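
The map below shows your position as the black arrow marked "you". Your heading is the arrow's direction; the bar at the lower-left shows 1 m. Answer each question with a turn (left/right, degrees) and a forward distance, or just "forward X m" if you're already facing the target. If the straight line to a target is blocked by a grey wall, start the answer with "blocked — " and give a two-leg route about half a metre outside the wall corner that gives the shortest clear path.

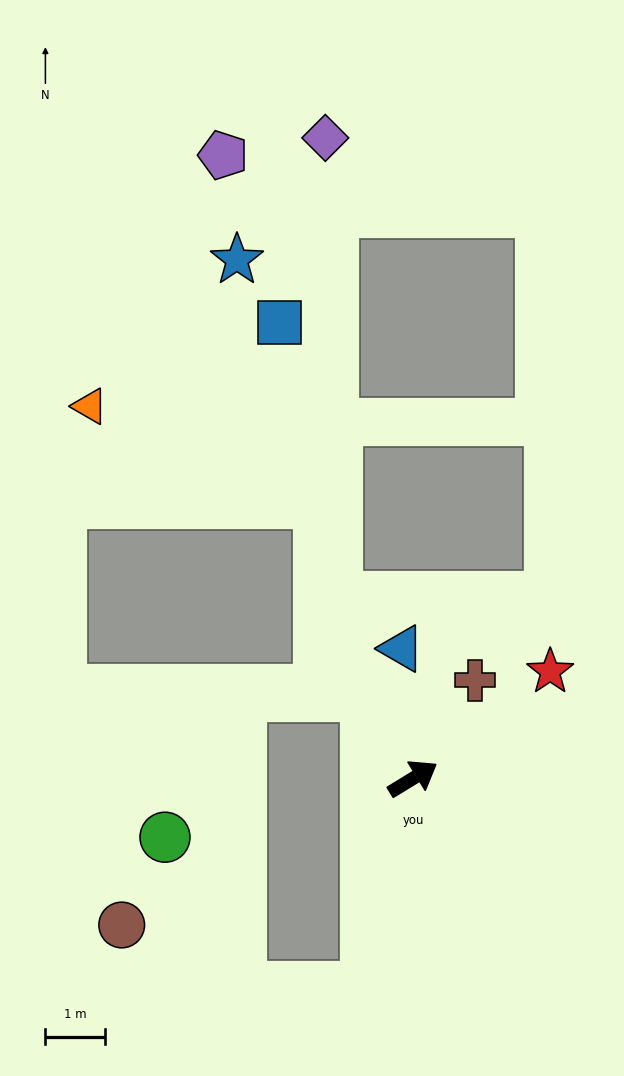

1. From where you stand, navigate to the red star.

turn left 6°, forward 2.9 m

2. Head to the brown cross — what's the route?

turn left 26°, forward 1.9 m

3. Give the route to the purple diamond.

blocked — turn left 81°, forward 3.3 m, then turn right 21°, forward 7.6 m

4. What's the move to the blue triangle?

turn left 64°, forward 2.2 m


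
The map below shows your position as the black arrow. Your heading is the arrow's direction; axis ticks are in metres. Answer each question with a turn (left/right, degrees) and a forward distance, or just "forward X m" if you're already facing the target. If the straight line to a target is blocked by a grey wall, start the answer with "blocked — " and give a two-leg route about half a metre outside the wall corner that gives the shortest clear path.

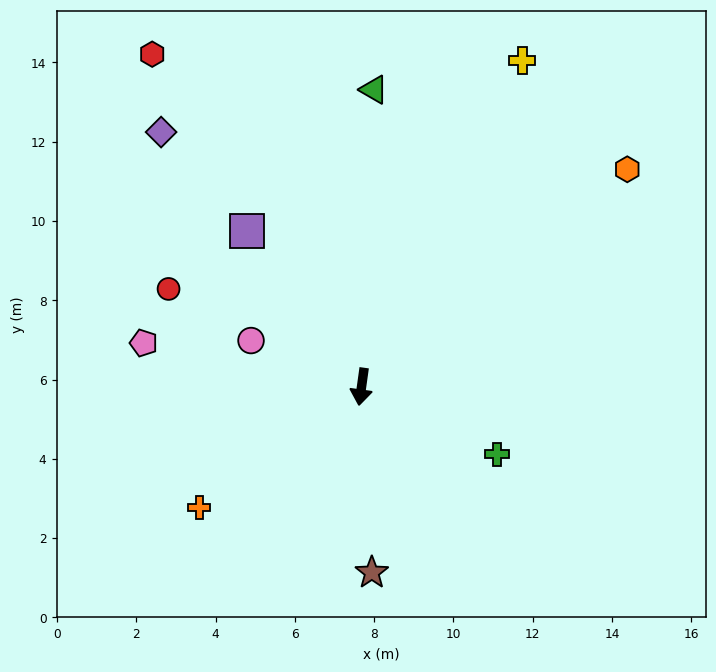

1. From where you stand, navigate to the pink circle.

turn right 105°, forward 3.0 m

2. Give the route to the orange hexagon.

turn left 137°, forward 8.7 m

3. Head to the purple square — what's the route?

turn right 136°, forward 4.9 m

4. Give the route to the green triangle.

turn right 174°, forward 7.5 m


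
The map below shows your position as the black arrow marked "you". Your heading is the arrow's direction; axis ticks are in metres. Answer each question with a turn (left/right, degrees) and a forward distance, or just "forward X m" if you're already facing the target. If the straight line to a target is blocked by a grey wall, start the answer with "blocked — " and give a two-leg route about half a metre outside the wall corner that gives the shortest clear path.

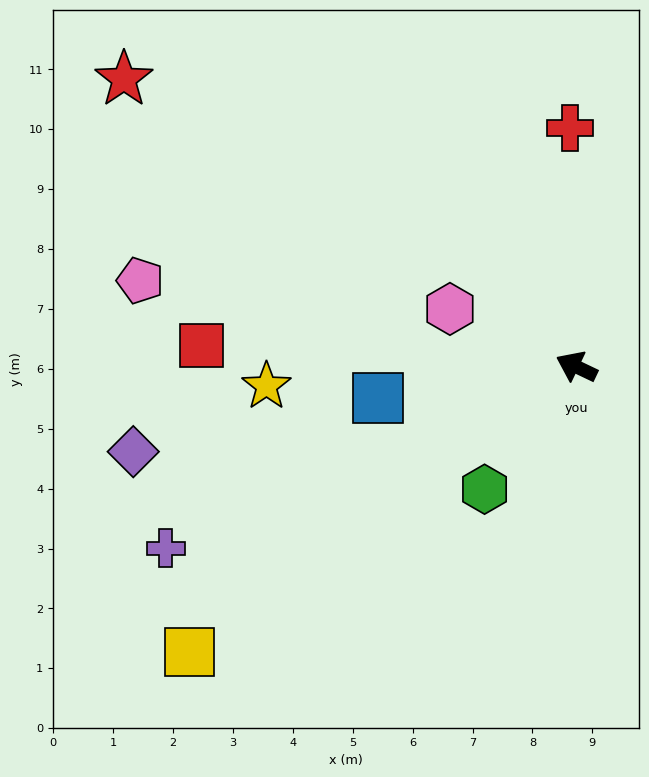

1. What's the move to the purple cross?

turn left 49°, forward 7.5 m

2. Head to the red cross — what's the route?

turn right 63°, forward 4.0 m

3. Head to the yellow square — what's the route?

turn left 62°, forward 8.0 m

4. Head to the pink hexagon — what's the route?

forward 2.3 m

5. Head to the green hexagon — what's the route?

turn left 79°, forward 2.6 m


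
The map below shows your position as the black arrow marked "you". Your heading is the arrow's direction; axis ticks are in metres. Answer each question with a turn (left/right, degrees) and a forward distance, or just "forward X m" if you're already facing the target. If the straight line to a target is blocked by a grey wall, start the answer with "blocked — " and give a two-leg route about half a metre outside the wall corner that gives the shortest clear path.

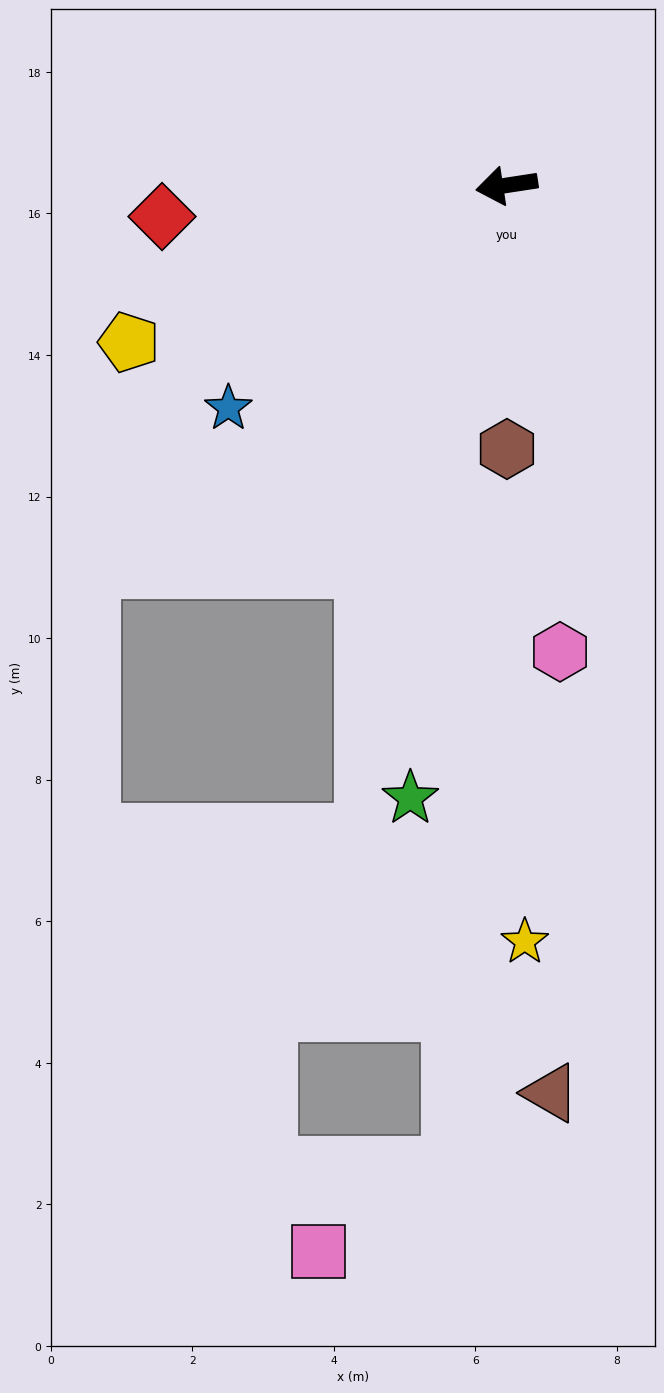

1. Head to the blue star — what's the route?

turn left 30°, forward 5.0 m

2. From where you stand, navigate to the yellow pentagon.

turn left 14°, forward 5.8 m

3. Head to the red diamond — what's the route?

turn right 3°, forward 4.9 m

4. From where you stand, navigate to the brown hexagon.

turn left 81°, forward 3.7 m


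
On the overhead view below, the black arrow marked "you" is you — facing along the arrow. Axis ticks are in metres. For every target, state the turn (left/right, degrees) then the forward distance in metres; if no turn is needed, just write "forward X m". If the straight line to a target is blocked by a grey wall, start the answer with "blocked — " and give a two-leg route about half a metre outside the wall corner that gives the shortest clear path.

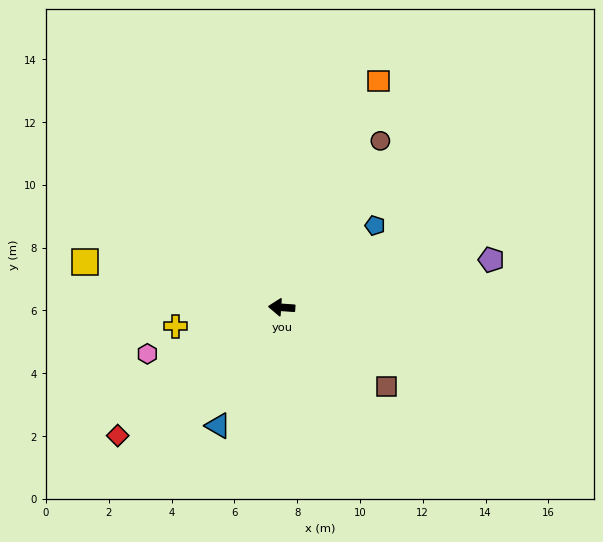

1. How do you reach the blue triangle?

turn left 66°, forward 4.3 m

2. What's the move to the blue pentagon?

turn right 135°, forward 4.0 m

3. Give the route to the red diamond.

turn left 42°, forward 6.6 m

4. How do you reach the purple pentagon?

turn right 163°, forward 6.8 m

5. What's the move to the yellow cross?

turn left 14°, forward 3.4 m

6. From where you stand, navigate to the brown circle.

turn right 117°, forward 6.2 m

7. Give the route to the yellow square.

turn right 9°, forward 6.4 m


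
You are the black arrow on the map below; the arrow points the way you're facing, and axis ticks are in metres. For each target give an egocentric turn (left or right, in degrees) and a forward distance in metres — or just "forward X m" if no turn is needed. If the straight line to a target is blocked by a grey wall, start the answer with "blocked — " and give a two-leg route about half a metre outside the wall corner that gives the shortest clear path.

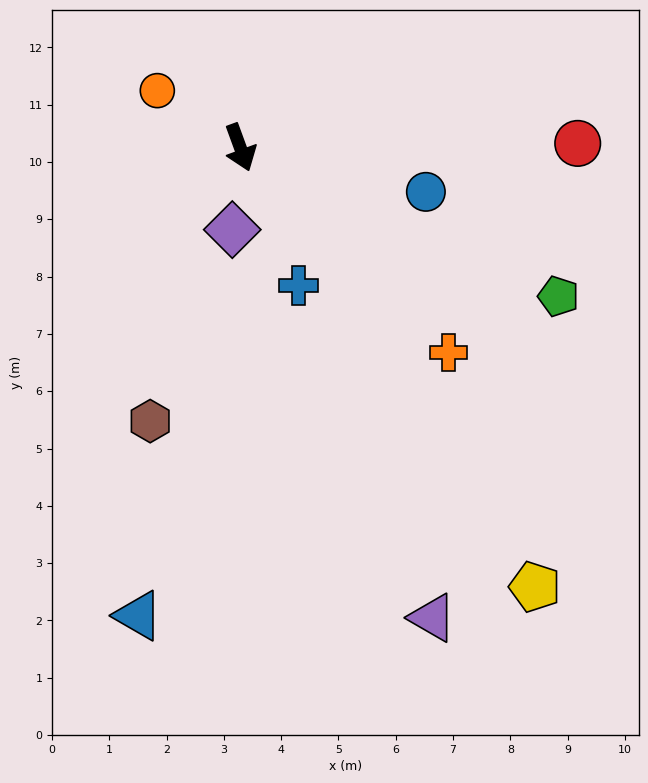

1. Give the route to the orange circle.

turn right 145°, forward 1.8 m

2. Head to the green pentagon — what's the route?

turn left 45°, forward 6.1 m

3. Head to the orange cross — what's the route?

turn left 25°, forward 5.1 m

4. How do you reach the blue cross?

turn left 3°, forward 2.6 m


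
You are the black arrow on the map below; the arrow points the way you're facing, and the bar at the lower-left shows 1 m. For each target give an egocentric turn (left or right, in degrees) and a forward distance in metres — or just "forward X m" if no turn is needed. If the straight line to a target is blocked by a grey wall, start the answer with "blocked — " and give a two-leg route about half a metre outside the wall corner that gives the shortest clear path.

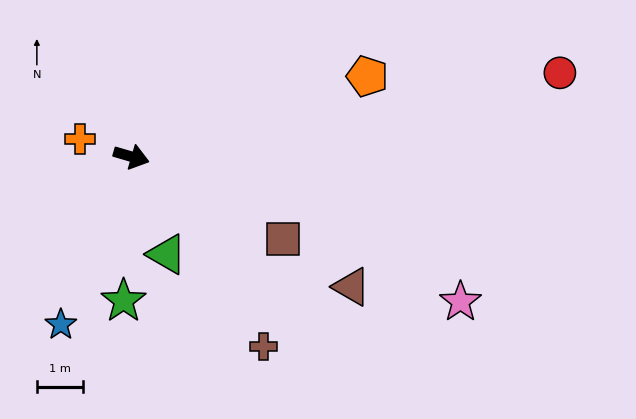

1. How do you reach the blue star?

turn right 97°, forward 3.9 m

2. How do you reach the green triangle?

turn right 54°, forward 2.2 m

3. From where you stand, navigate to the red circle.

turn left 27°, forward 9.5 m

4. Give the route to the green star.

turn right 77°, forward 3.1 m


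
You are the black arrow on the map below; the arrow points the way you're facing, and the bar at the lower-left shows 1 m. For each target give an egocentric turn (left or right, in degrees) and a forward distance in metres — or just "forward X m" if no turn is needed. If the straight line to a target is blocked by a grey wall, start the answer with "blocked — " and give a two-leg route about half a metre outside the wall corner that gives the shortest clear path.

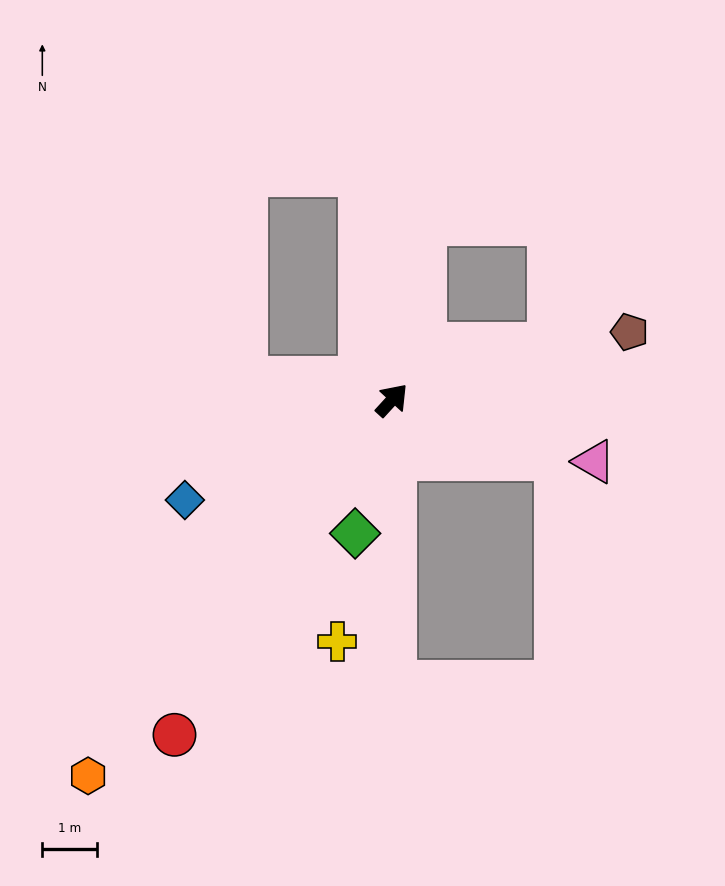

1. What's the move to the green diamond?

turn right 153°, forward 2.5 m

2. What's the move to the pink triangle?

turn right 64°, forward 3.9 m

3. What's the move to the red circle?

turn right 171°, forward 7.3 m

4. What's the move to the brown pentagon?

turn right 32°, forward 4.5 m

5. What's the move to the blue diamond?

turn left 158°, forward 4.2 m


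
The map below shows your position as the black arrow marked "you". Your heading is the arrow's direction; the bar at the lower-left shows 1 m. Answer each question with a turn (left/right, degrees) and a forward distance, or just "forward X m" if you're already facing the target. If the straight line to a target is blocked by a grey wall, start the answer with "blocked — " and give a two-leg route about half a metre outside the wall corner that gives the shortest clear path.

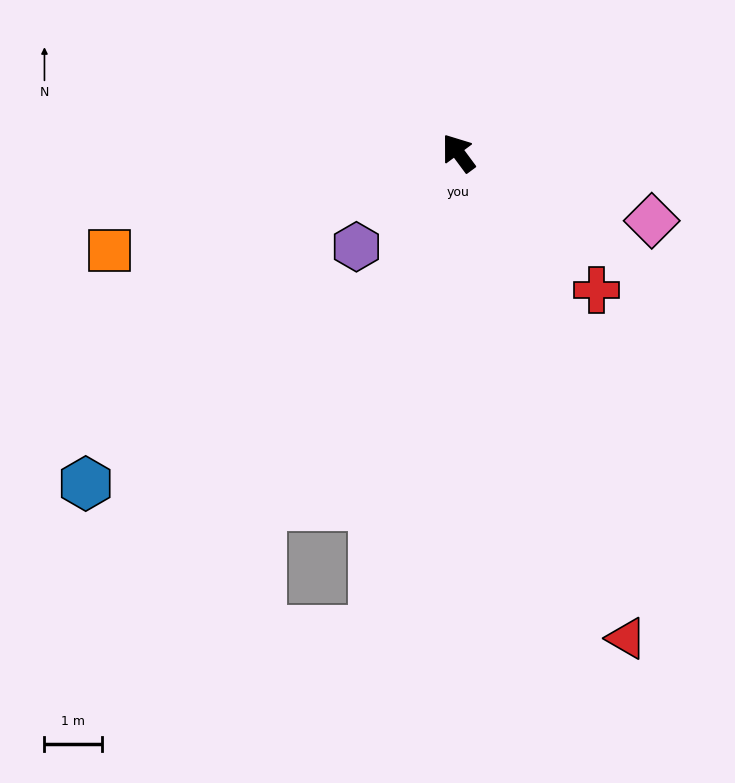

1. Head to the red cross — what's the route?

turn right 171°, forward 3.4 m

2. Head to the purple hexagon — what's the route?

turn left 96°, forward 2.4 m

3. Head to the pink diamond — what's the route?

turn right 146°, forward 3.6 m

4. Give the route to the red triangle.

turn left 163°, forward 9.0 m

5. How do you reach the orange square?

turn left 69°, forward 6.3 m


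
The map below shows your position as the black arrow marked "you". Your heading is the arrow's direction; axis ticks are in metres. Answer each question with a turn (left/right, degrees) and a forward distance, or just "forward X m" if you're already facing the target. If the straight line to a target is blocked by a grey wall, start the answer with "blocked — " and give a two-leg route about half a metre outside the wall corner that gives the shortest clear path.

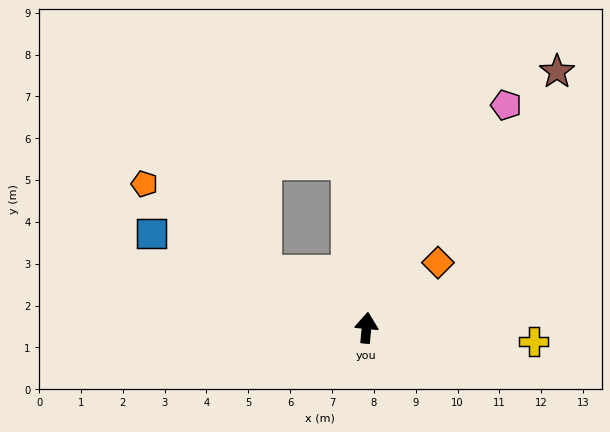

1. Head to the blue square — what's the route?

turn left 72°, forward 5.6 m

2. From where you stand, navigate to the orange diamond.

turn right 42°, forward 2.3 m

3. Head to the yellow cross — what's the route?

turn right 89°, forward 4.0 m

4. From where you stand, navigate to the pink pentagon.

turn right 27°, forward 6.3 m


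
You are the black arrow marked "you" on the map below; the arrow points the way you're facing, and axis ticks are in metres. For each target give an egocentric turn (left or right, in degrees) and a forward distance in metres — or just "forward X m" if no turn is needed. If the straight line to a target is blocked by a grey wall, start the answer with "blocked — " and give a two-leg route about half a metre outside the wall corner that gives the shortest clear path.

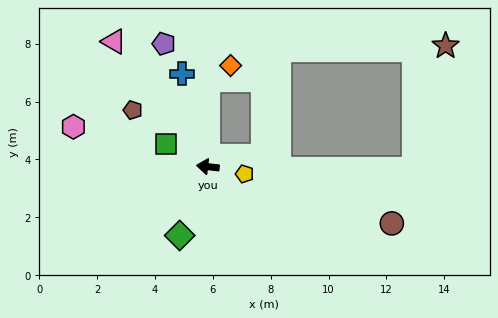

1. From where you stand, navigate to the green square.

turn right 22°, forward 1.6 m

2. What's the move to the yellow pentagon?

turn left 175°, forward 1.3 m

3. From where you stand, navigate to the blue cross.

turn right 68°, forward 3.3 m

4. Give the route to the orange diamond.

blocked — turn right 83°, forward 3.0 m, then turn right 58°, forward 0.9 m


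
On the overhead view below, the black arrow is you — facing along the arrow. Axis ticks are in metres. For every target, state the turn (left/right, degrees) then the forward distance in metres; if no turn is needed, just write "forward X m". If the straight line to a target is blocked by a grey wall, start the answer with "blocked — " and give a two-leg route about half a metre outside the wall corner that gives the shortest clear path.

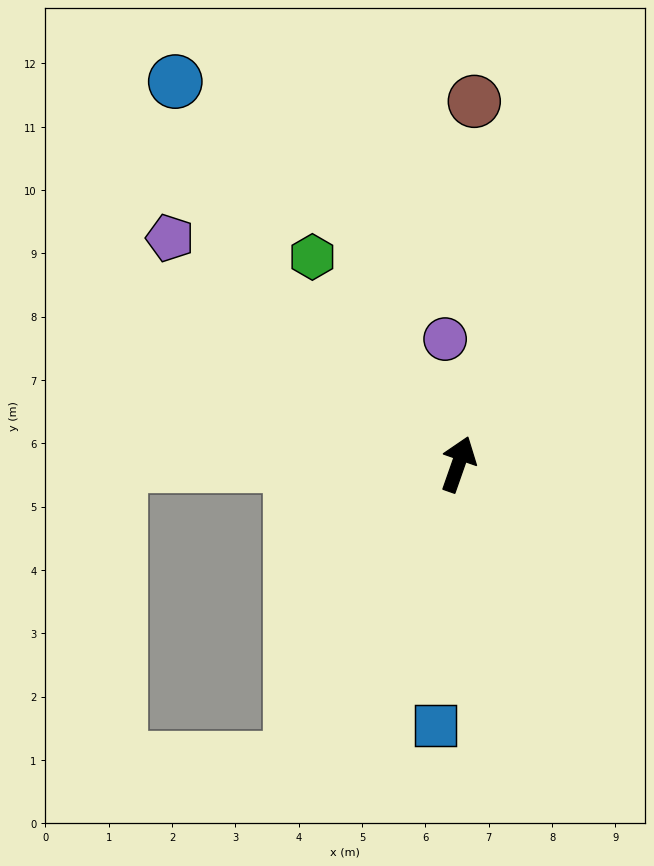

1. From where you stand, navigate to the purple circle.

turn left 25°, forward 2.0 m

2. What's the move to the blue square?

turn right 166°, forward 4.1 m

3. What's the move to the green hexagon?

turn left 54°, forward 4.0 m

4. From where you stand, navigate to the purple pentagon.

turn left 71°, forward 5.8 m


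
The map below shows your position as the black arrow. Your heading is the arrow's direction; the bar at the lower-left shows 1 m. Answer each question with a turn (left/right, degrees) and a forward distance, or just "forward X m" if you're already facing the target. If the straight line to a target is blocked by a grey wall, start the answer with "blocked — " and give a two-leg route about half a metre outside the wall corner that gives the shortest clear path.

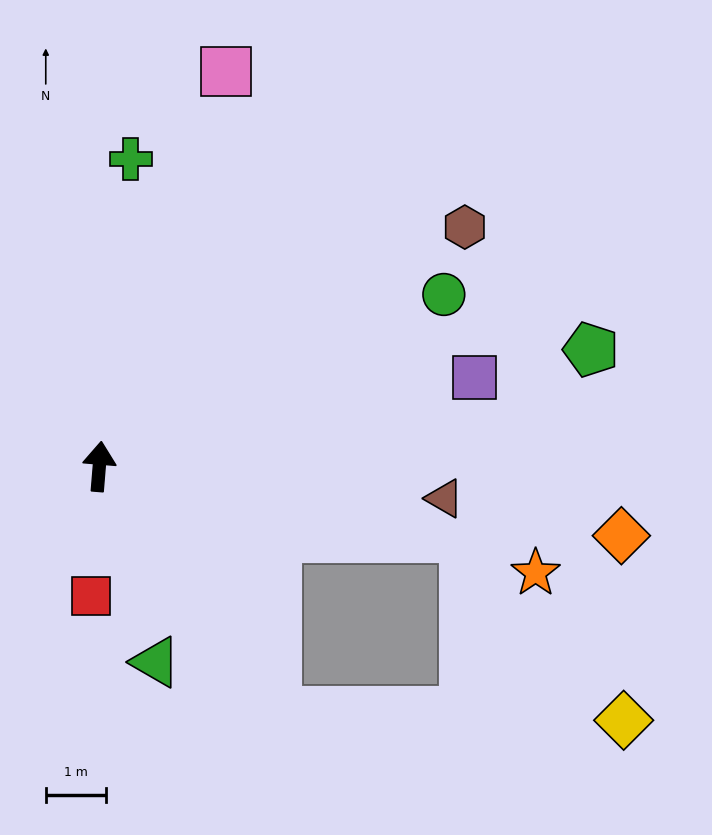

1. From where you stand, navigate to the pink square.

turn right 13°, forward 6.9 m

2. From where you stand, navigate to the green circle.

turn right 59°, forward 6.4 m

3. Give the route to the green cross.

forward 5.2 m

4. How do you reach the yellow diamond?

blocked — turn right 140°, forward 5.1 m, then turn left 53°, forward 5.8 m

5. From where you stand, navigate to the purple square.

turn right 72°, forward 6.4 m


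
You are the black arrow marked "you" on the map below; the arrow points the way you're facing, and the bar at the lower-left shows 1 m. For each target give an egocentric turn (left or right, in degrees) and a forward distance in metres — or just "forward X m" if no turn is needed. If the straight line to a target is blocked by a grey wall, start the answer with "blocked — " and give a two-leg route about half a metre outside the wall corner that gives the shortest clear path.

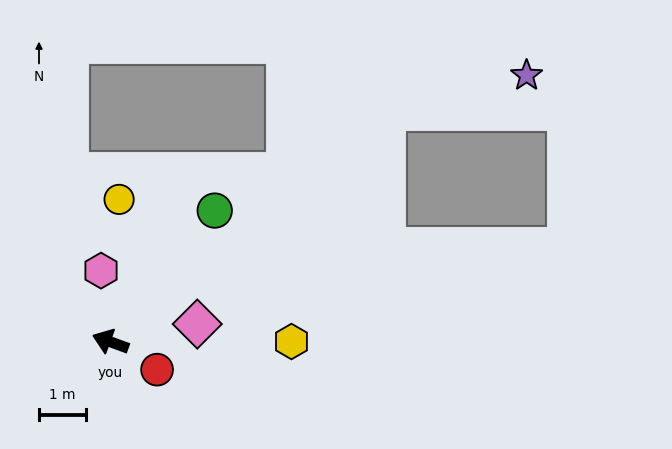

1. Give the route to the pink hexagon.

turn right 62°, forward 1.5 m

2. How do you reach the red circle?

turn left 169°, forward 1.2 m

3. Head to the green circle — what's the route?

turn right 108°, forward 3.6 m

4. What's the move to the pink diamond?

turn right 148°, forward 1.9 m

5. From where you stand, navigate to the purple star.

blocked — turn right 120°, forward 7.7 m, then turn right 26°, forward 3.1 m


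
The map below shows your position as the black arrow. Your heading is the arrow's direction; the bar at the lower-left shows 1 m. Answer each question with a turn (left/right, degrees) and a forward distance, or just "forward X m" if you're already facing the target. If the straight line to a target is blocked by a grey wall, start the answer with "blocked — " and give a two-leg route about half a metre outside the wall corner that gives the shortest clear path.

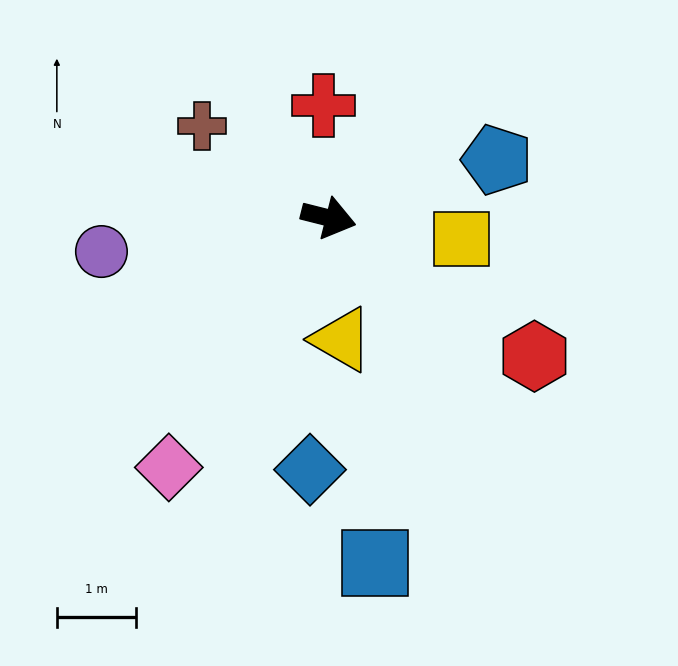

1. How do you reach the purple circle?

turn right 157°, forward 2.9 m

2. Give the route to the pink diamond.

turn right 108°, forward 3.8 m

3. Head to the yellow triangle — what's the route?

turn right 70°, forward 1.6 m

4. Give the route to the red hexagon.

turn right 20°, forward 3.1 m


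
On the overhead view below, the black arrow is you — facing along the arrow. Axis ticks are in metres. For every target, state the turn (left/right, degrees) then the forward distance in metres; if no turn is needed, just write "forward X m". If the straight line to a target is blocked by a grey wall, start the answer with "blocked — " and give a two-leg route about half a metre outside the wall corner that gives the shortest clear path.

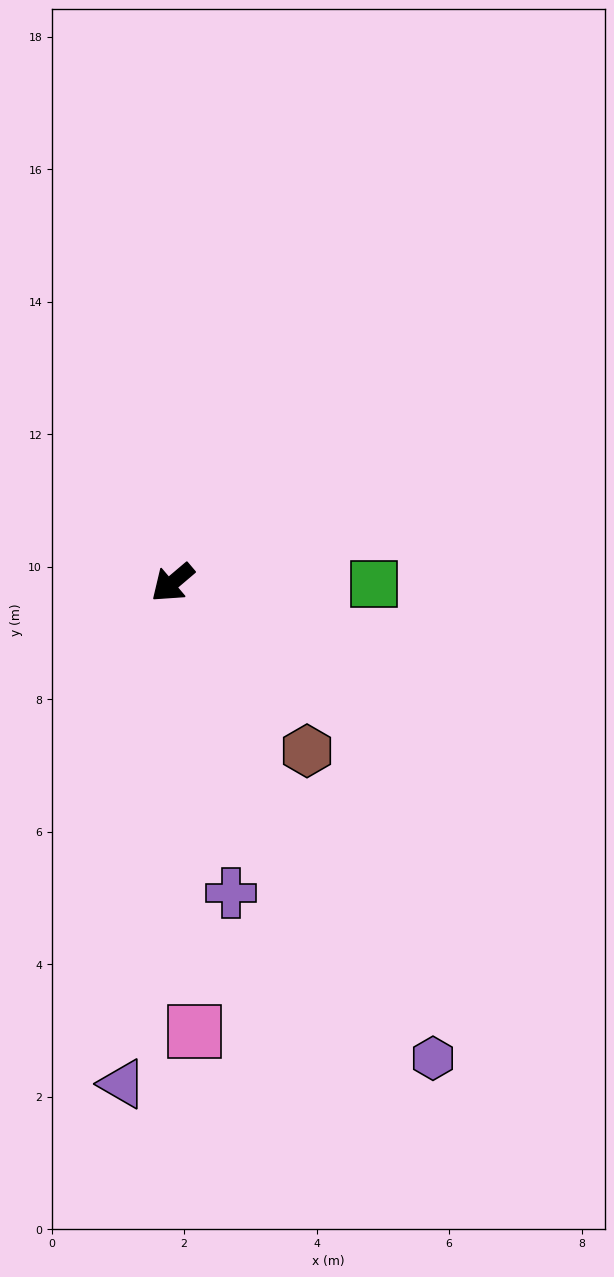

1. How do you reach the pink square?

turn left 52°, forward 6.8 m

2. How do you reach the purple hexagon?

turn left 78°, forward 8.2 m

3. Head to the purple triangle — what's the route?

turn left 44°, forward 7.6 m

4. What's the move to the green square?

turn left 139°, forward 3.0 m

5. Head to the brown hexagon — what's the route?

turn left 88°, forward 3.2 m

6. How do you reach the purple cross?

turn left 60°, forward 4.8 m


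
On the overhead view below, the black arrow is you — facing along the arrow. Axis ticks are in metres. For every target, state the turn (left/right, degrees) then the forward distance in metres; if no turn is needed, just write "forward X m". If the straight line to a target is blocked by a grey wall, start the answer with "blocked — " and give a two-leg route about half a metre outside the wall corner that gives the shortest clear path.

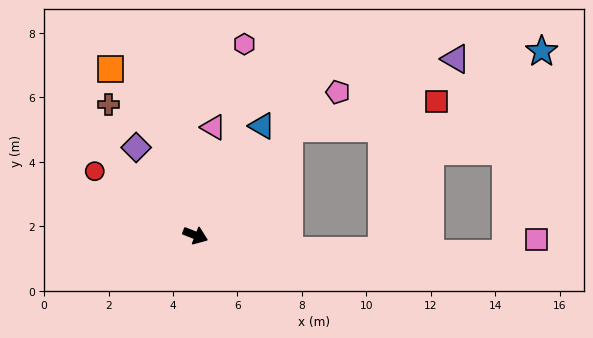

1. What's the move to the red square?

blocked — turn left 70°, forward 4.4 m, then turn right 39°, forward 4.6 m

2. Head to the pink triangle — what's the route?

turn left 102°, forward 3.4 m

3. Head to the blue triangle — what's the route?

turn left 80°, forward 4.0 m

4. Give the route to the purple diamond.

turn left 145°, forward 3.3 m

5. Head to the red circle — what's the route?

turn left 169°, forward 3.7 m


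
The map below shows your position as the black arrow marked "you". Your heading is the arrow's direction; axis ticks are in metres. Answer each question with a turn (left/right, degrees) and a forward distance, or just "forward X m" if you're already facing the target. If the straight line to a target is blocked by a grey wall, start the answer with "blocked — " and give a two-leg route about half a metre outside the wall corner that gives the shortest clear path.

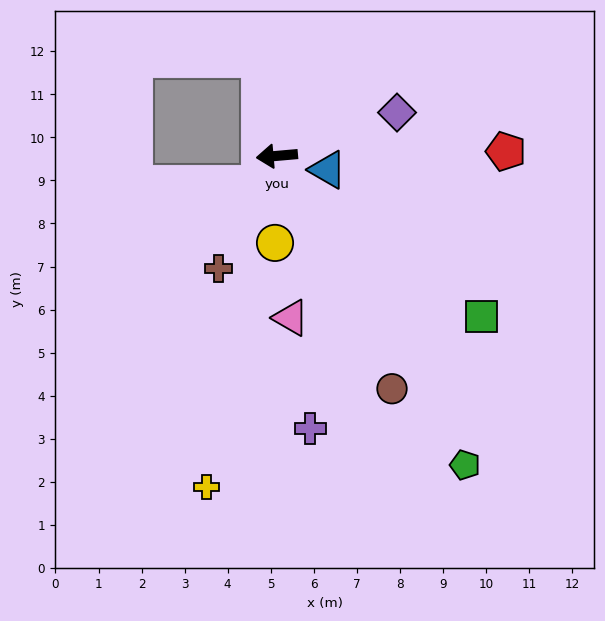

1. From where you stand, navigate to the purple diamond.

turn right 165°, forward 3.0 m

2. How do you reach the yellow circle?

turn left 84°, forward 2.0 m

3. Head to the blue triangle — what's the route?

turn left 160°, forward 1.2 m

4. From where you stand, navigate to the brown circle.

turn left 111°, forward 6.0 m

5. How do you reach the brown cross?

turn left 58°, forward 2.9 m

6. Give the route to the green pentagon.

turn left 116°, forward 8.4 m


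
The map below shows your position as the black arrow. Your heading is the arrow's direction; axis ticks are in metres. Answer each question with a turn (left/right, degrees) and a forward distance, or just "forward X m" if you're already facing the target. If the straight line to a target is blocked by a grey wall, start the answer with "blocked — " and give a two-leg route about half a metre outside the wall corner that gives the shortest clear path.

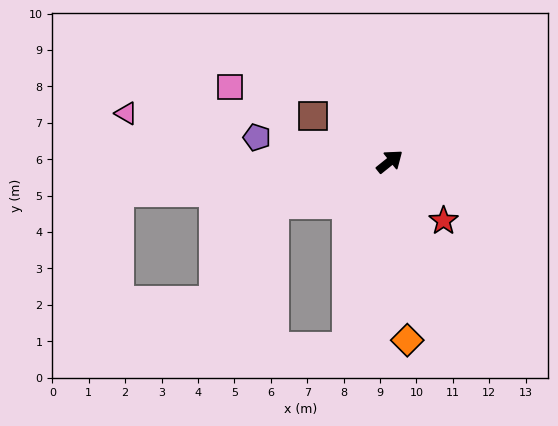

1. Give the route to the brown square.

turn left 110°, forward 2.5 m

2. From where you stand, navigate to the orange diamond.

turn right 123°, forward 4.9 m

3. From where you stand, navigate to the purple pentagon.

turn left 131°, forward 3.7 m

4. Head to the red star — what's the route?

turn right 87°, forward 2.2 m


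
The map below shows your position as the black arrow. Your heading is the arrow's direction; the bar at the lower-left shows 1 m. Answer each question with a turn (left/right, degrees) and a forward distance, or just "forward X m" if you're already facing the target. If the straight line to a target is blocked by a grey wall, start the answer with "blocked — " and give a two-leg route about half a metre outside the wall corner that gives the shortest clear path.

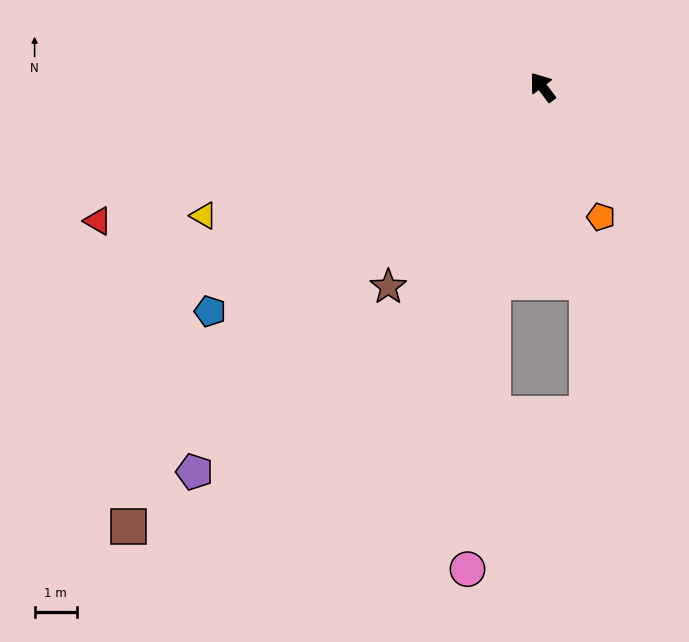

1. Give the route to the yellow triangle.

turn left 74°, forward 8.6 m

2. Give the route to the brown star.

turn left 105°, forward 6.0 m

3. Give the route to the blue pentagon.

turn left 87°, forward 9.5 m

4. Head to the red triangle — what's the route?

turn left 70°, forward 11.0 m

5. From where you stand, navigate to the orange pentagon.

turn left 167°, forward 3.4 m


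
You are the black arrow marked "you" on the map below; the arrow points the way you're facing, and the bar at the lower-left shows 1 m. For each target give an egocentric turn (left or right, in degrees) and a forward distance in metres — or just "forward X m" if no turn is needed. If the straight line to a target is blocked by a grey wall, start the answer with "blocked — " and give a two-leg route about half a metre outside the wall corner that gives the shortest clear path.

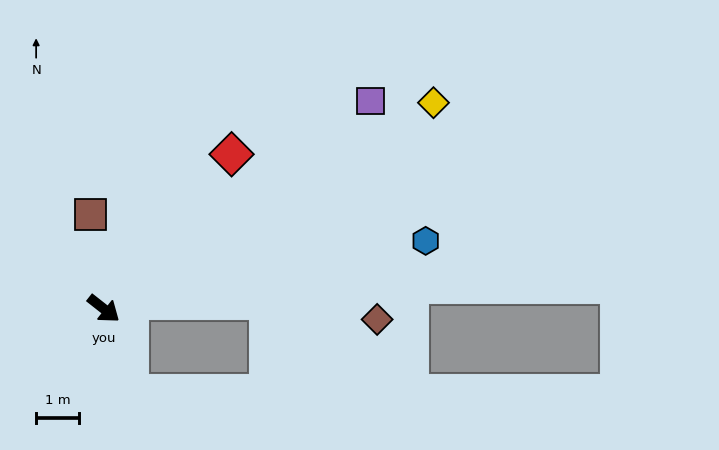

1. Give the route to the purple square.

turn left 76°, forward 7.9 m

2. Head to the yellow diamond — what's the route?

turn left 70°, forward 9.1 m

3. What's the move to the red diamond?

turn left 89°, forward 4.7 m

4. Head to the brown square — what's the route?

turn left 136°, forward 2.2 m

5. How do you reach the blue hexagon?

turn left 50°, forward 7.7 m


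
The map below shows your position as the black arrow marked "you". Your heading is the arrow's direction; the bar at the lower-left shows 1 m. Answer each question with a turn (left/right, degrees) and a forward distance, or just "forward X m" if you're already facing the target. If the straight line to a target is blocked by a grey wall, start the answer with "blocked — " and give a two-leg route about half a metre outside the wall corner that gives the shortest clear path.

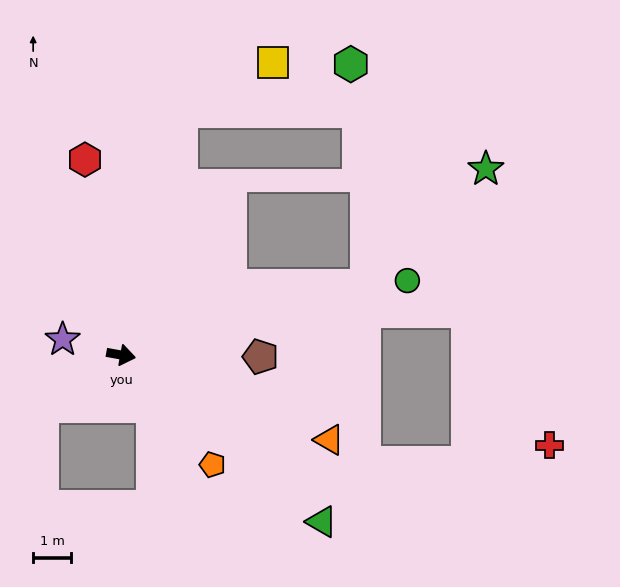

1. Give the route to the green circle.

turn left 25°, forward 7.8 m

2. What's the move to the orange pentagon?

turn right 40°, forward 3.7 m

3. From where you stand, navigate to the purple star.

turn left 175°, forward 1.6 m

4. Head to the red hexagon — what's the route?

turn left 111°, forward 5.2 m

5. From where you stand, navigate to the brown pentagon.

turn left 10°, forward 3.7 m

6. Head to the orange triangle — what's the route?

turn right 12°, forward 5.9 m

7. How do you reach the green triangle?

turn right 29°, forward 6.8 m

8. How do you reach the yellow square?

blocked — turn left 86°, forward 6.6 m, then turn right 47°, forward 2.7 m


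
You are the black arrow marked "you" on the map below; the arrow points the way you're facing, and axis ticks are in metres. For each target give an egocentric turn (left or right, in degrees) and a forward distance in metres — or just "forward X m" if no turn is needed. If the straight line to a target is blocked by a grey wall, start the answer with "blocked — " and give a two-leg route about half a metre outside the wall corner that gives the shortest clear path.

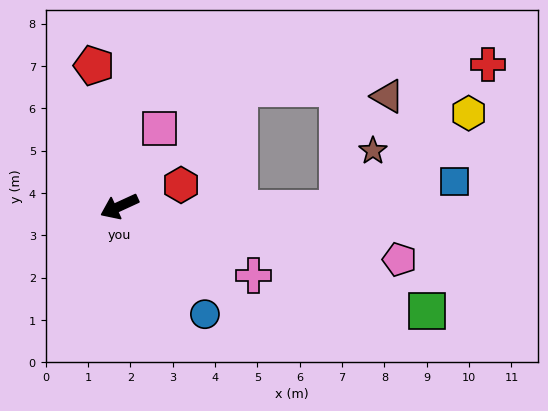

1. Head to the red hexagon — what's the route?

turn left 175°, forward 1.5 m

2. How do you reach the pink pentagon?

turn left 145°, forward 6.7 m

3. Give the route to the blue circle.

turn left 104°, forward 3.2 m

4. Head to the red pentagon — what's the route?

turn right 104°, forward 3.4 m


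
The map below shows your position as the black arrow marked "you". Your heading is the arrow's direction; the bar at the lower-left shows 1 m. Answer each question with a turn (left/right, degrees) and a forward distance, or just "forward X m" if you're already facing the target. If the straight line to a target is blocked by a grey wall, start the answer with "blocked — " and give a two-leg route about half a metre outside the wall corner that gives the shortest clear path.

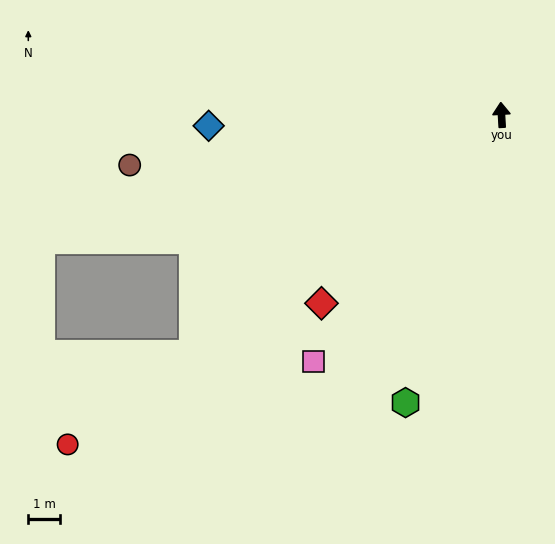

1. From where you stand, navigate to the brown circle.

turn left 94°, forward 11.9 m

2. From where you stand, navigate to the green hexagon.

turn left 158°, forward 9.7 m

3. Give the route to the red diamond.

turn left 133°, forward 8.3 m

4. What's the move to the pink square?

turn left 139°, forward 9.9 m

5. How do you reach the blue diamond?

turn left 89°, forward 9.3 m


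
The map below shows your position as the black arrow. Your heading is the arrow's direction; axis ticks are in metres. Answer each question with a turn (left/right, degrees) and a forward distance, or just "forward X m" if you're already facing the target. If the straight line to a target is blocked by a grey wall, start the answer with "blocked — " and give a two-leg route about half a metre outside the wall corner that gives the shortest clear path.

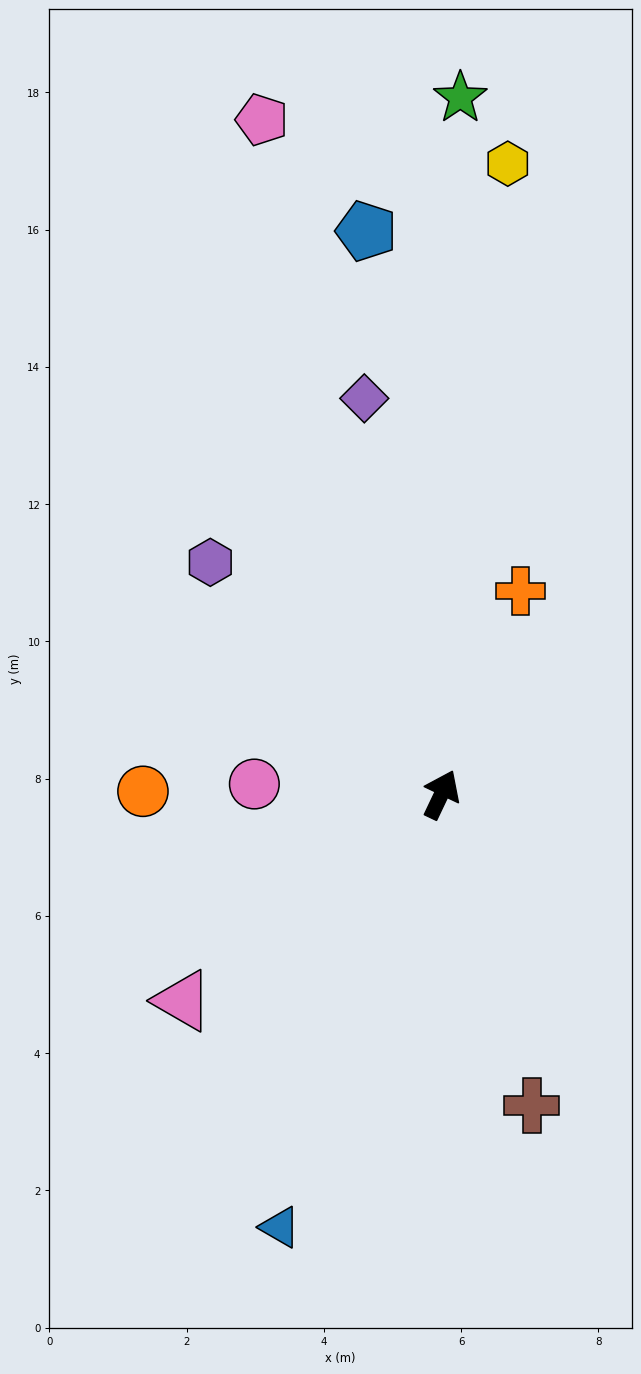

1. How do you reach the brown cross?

turn right 138°, forward 4.7 m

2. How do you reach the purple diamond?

turn left 36°, forward 5.9 m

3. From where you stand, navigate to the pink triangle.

turn left 154°, forward 4.8 m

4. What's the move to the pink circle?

turn left 112°, forward 2.7 m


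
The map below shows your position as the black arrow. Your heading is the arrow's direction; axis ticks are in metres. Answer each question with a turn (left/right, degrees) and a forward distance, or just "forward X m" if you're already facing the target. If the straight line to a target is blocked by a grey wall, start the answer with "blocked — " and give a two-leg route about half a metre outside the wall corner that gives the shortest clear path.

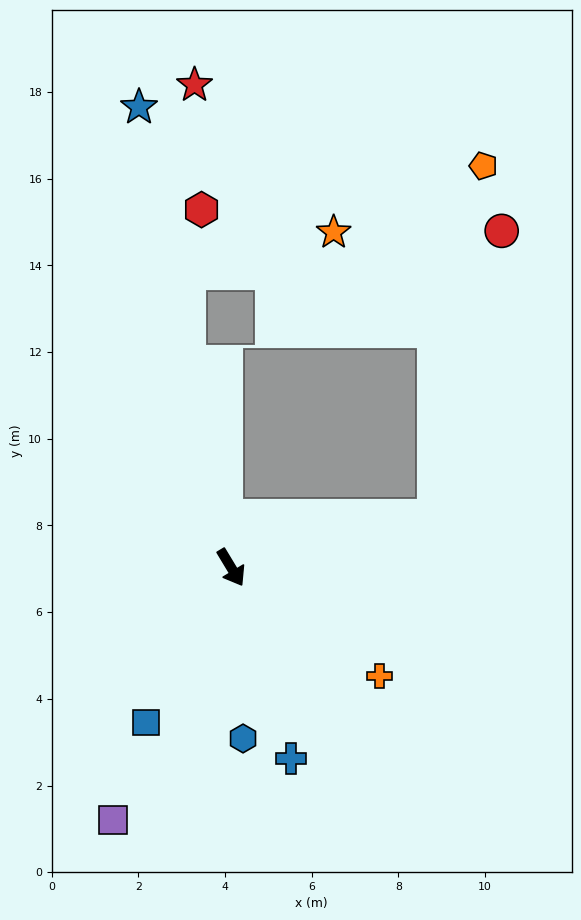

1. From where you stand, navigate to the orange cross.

turn left 23°, forward 4.2 m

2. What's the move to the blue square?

turn right 60°, forward 4.1 m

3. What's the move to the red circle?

blocked — turn left 73°, forward 4.9 m, then turn left 63°, forward 6.8 m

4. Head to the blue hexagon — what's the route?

turn right 27°, forward 4.0 m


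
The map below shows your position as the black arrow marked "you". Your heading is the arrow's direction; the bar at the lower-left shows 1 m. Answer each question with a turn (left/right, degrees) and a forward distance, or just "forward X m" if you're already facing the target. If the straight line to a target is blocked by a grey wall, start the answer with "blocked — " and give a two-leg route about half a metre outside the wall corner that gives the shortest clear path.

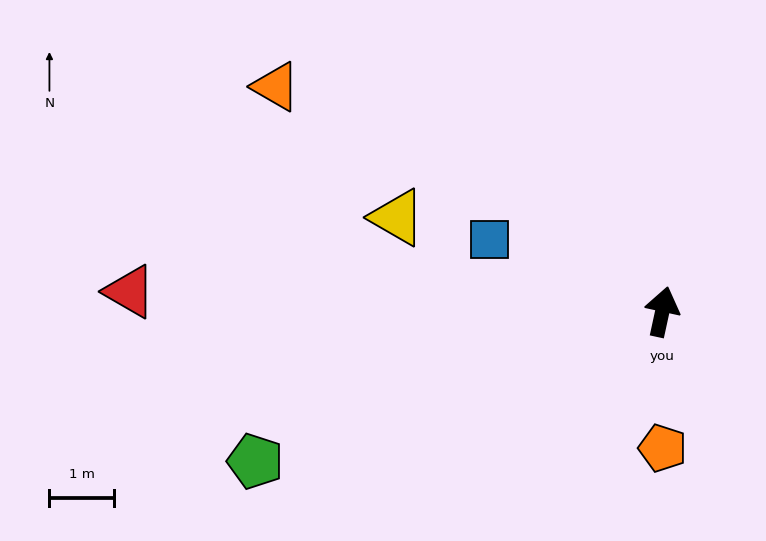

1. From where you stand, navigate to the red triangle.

turn left 100°, forward 8.3 m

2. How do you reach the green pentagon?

turn left 122°, forward 6.7 m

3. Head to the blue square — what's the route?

turn left 80°, forward 2.9 m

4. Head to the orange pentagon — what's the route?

turn right 168°, forward 2.1 m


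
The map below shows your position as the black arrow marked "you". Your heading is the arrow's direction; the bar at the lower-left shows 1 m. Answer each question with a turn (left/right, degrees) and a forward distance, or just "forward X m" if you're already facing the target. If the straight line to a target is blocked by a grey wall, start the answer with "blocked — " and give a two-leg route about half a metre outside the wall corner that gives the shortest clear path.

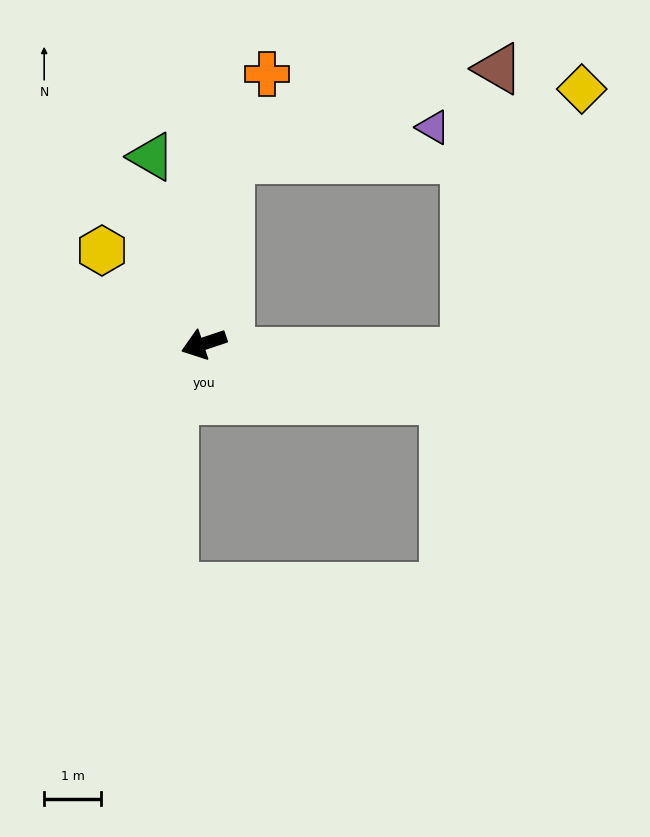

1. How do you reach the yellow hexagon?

turn right 61°, forward 2.4 m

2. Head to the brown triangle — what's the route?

blocked — turn right 117°, forward 3.3 m, then turn right 63°, forward 5.0 m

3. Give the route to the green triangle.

turn right 93°, forward 3.4 m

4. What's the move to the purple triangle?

blocked — turn right 117°, forward 3.3 m, then turn right 73°, forward 3.6 m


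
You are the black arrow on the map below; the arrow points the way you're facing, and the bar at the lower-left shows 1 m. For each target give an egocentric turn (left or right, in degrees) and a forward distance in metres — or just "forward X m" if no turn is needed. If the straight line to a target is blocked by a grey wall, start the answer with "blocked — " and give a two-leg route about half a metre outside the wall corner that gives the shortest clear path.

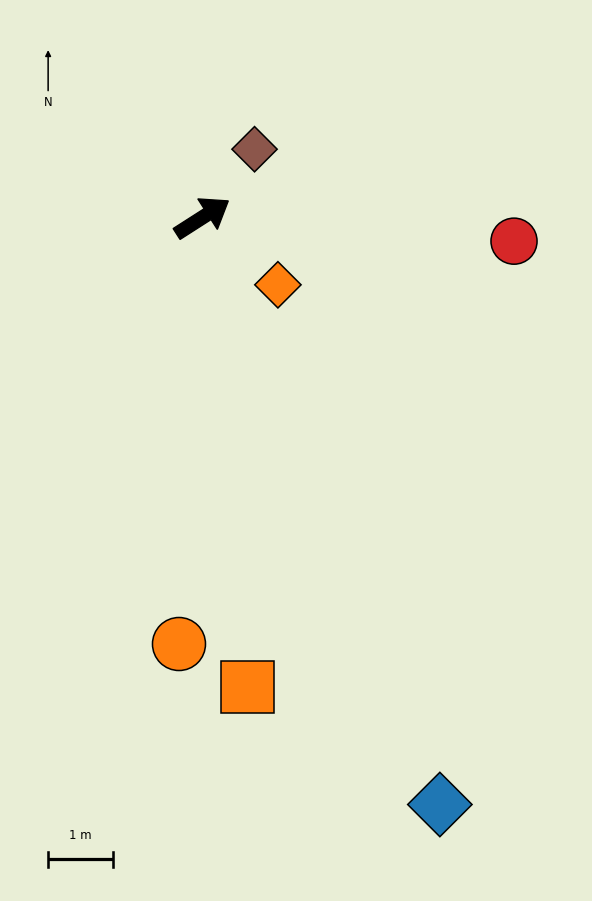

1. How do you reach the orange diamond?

turn right 74°, forward 1.6 m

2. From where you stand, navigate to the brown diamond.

turn left 20°, forward 1.3 m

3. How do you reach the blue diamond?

turn right 101°, forward 9.8 m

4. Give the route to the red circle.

turn right 37°, forward 4.8 m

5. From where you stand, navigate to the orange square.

turn right 117°, forward 7.3 m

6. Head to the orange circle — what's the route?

turn right 126°, forward 6.6 m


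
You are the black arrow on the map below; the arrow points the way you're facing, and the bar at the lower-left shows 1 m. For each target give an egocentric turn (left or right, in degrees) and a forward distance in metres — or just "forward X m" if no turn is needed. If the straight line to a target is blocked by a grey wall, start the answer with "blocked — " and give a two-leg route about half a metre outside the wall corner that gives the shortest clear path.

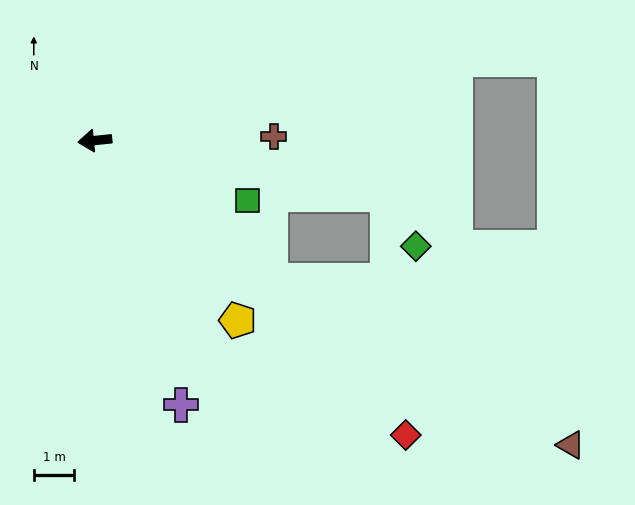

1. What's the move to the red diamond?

turn left 131°, forward 10.6 m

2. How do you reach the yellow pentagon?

turn left 123°, forward 5.7 m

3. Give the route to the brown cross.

turn left 175°, forward 4.4 m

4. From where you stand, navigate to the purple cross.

turn left 102°, forward 6.9 m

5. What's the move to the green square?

turn left 153°, forward 4.1 m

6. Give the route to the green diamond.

blocked — turn left 164°, forward 7.3 m, then turn right 51°, forward 1.4 m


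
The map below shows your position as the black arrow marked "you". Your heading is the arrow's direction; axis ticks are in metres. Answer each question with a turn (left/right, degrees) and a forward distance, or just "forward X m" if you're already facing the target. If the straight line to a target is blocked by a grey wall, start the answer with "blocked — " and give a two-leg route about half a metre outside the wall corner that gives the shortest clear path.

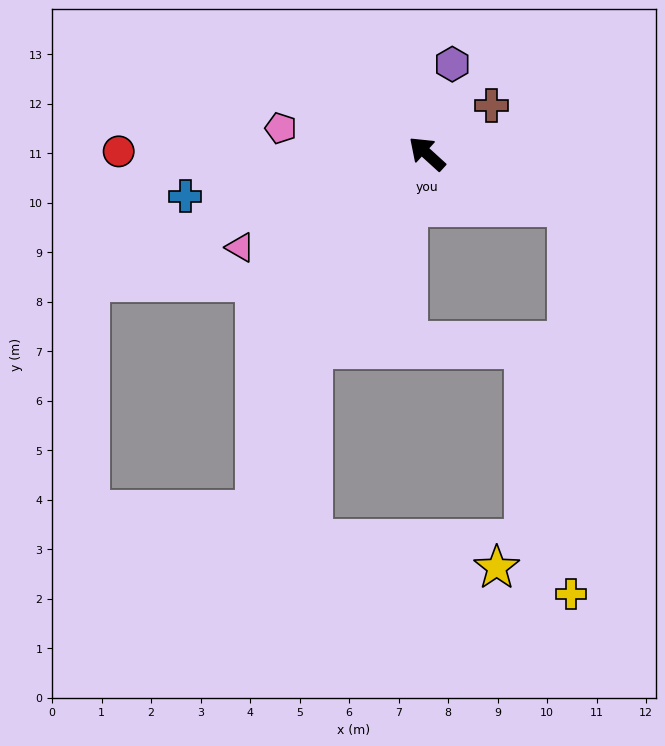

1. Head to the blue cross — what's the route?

turn left 52°, forward 5.0 m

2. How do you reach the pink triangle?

turn left 69°, forward 4.2 m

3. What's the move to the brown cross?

turn right 101°, forward 1.6 m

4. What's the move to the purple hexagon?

turn right 64°, forward 1.9 m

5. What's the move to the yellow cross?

blocked — turn right 158°, forward 3.0 m, then turn right 69°, forward 7.8 m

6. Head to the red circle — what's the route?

turn left 42°, forward 6.2 m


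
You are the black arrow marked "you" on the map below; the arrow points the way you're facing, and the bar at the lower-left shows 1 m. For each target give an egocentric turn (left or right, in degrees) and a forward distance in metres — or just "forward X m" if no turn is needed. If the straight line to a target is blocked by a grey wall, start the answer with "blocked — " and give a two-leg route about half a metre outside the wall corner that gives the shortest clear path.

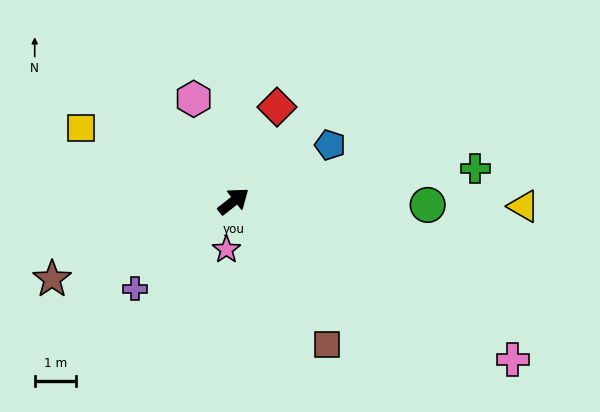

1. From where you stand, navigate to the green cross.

turn right 30°, forward 5.8 m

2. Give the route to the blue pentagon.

turn right 8°, forward 2.7 m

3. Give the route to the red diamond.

turn left 27°, forward 2.5 m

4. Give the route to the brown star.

turn left 165°, forward 4.7 m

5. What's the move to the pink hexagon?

turn left 73°, forward 2.6 m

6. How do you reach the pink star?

turn right 137°, forward 1.2 m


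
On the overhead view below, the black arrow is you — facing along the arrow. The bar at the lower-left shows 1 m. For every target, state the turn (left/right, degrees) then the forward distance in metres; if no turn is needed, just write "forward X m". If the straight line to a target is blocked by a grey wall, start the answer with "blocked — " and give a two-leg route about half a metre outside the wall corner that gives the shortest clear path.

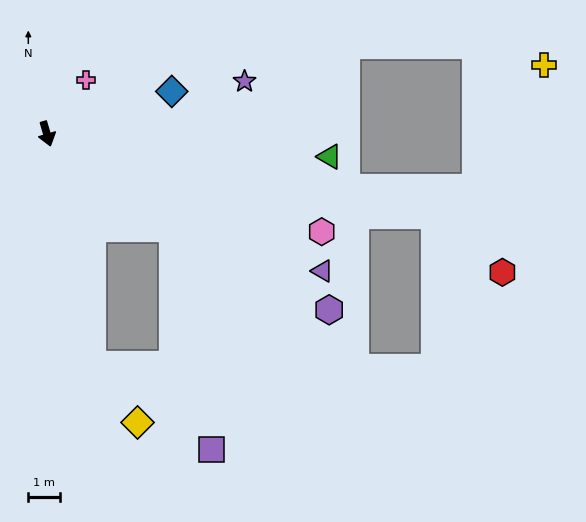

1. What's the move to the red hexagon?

blocked — turn left 62°, forward 12.4 m, then turn right 28°, forward 2.8 m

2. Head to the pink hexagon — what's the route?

turn left 54°, forward 9.2 m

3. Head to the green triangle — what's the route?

turn left 69°, forward 8.9 m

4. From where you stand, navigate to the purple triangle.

turn left 47°, forward 9.7 m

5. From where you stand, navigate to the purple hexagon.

turn left 42°, forward 10.4 m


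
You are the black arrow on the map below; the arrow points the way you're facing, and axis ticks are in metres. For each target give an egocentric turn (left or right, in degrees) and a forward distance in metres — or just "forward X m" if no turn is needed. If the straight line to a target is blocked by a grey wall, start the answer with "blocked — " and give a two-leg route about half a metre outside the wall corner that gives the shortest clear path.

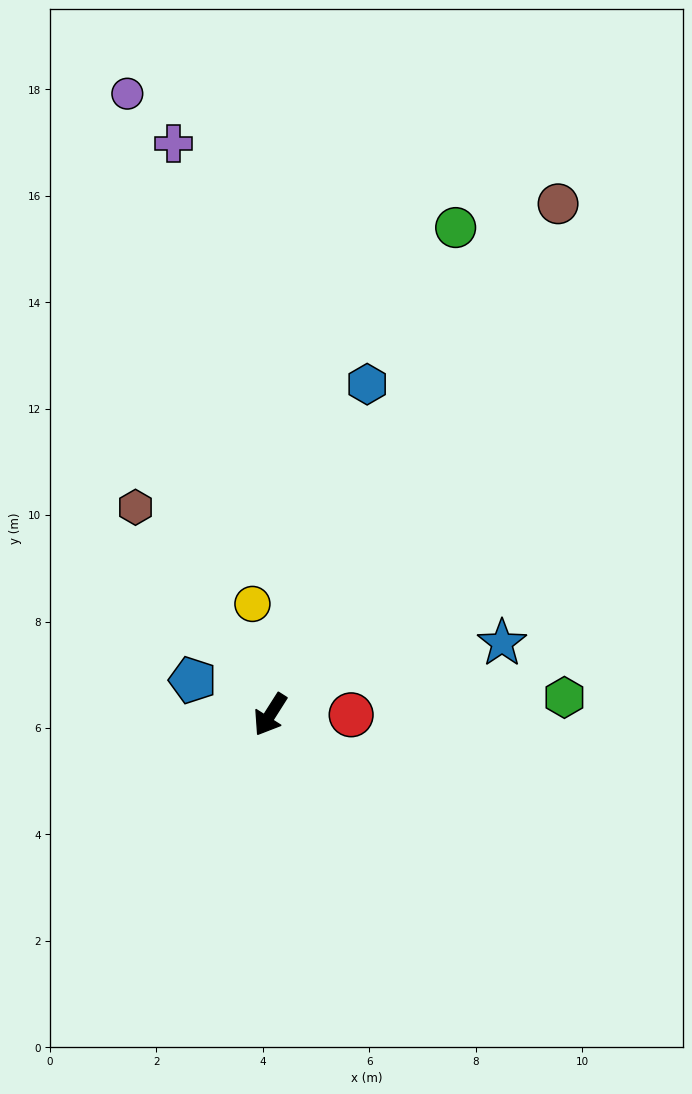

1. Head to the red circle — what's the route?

turn left 122°, forward 1.5 m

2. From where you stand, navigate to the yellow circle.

turn right 138°, forward 2.1 m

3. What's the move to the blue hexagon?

turn right 164°, forward 6.5 m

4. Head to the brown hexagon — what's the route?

turn right 115°, forward 4.6 m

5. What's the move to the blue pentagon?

turn right 82°, forward 1.6 m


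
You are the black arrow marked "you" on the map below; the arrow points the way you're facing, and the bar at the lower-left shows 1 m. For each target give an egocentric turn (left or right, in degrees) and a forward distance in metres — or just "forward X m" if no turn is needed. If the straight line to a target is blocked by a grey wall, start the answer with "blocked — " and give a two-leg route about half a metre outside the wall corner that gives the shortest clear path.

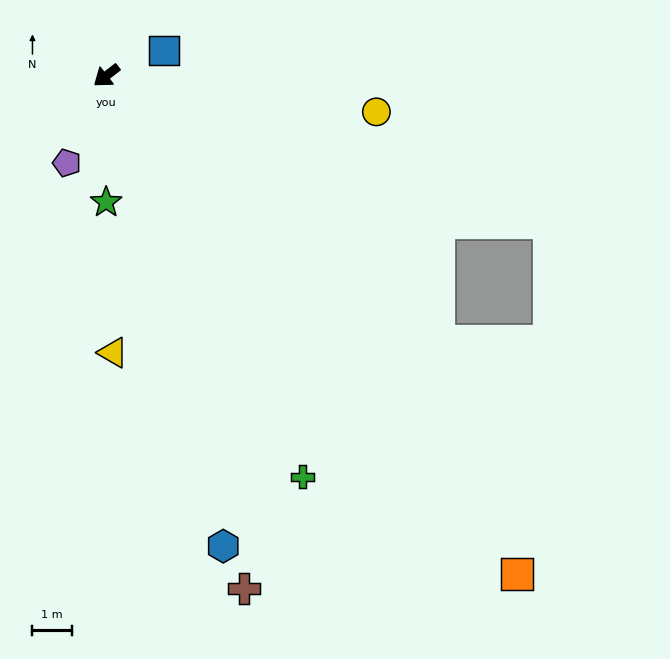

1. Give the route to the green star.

turn left 52°, forward 3.2 m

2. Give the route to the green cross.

turn left 78°, forward 11.4 m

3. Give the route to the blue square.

turn left 166°, forward 1.6 m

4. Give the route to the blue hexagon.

turn left 66°, forward 12.4 m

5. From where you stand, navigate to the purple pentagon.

turn left 28°, forward 2.4 m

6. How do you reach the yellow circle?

turn left 135°, forward 7.0 m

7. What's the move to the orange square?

turn left 92°, forward 16.5 m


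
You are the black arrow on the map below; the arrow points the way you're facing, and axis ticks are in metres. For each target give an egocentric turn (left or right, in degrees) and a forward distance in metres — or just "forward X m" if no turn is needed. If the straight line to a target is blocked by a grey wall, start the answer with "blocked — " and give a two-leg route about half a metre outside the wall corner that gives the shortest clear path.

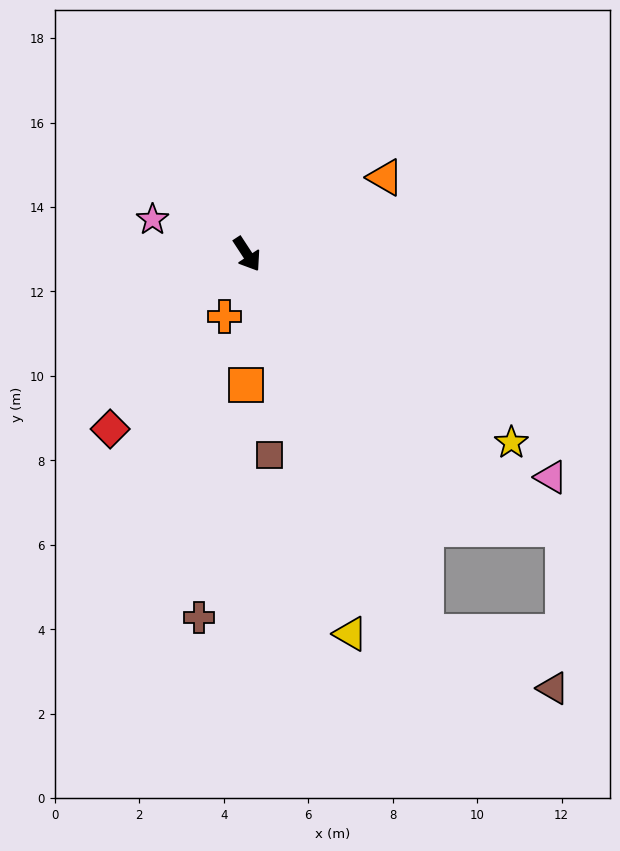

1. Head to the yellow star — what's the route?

turn left 21°, forward 7.7 m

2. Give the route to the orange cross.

turn right 53°, forward 1.6 m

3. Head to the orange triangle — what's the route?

turn left 86°, forward 3.7 m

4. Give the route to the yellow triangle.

turn right 18°, forward 9.3 m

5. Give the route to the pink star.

turn right 143°, forward 2.4 m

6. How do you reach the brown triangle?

blocked — turn right 8°, forward 9.9 m, then turn left 41°, forward 3.3 m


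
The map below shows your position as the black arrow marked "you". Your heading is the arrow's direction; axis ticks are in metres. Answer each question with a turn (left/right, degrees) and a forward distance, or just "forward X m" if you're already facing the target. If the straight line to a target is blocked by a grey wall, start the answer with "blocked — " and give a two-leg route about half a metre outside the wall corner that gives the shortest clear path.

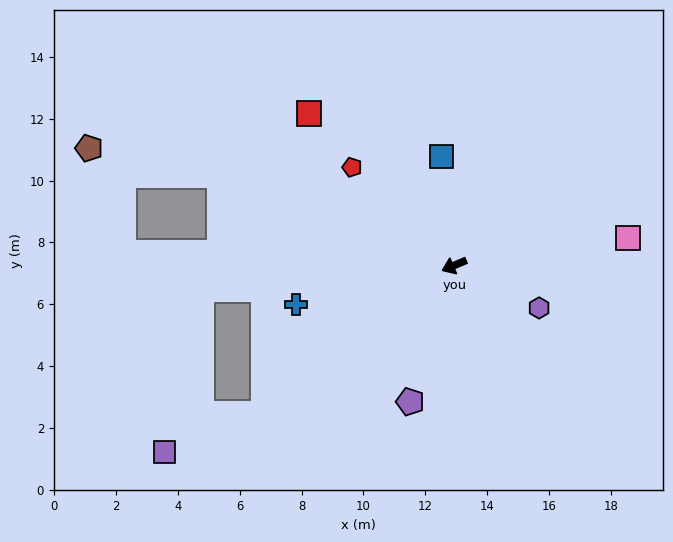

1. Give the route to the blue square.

turn right 106°, forward 3.6 m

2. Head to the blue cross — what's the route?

turn right 9°, forward 5.3 m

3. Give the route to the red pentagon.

turn right 67°, forward 4.6 m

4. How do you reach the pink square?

turn left 166°, forward 5.7 m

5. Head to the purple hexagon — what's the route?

turn left 130°, forward 3.1 m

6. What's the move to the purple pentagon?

turn left 49°, forward 4.6 m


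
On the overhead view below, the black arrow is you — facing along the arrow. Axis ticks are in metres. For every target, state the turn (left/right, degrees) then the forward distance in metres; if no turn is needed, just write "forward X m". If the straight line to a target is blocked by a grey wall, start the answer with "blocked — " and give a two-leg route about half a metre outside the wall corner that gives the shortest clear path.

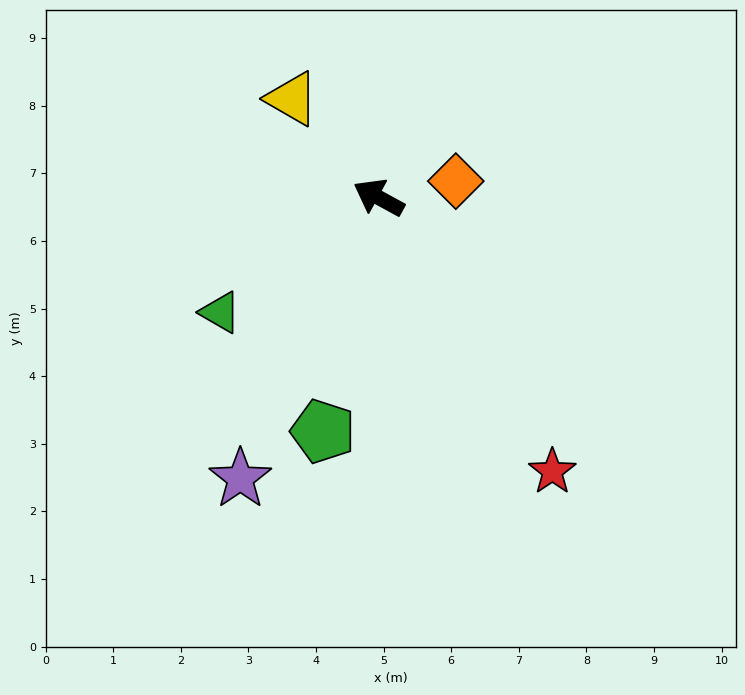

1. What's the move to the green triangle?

turn left 65°, forward 2.9 m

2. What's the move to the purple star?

turn left 92°, forward 4.6 m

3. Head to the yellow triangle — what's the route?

turn right 20°, forward 1.9 m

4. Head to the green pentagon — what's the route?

turn left 105°, forward 3.6 m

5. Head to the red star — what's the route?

turn left 151°, forward 4.8 m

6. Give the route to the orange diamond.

turn right 139°, forward 1.2 m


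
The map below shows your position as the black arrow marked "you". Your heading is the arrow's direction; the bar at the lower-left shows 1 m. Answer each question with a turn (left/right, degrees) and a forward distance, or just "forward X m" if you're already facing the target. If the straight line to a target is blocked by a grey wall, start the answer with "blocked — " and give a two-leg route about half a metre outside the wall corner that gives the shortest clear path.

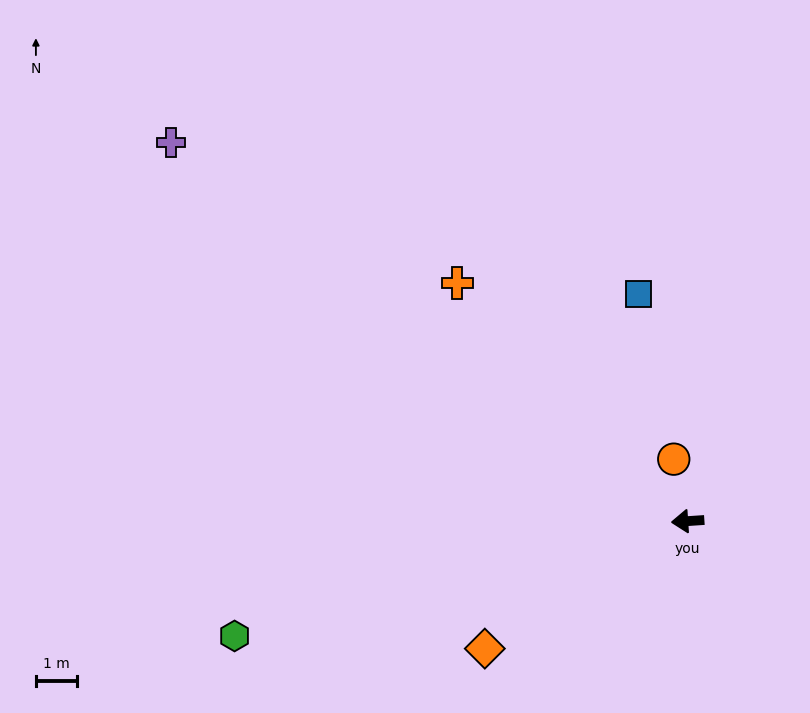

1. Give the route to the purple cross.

turn right 40°, forward 15.5 m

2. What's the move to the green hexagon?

turn left 10°, forward 11.3 m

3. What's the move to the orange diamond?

turn left 28°, forward 5.8 m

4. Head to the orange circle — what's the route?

turn right 81°, forward 1.5 m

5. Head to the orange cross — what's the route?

turn right 50°, forward 8.0 m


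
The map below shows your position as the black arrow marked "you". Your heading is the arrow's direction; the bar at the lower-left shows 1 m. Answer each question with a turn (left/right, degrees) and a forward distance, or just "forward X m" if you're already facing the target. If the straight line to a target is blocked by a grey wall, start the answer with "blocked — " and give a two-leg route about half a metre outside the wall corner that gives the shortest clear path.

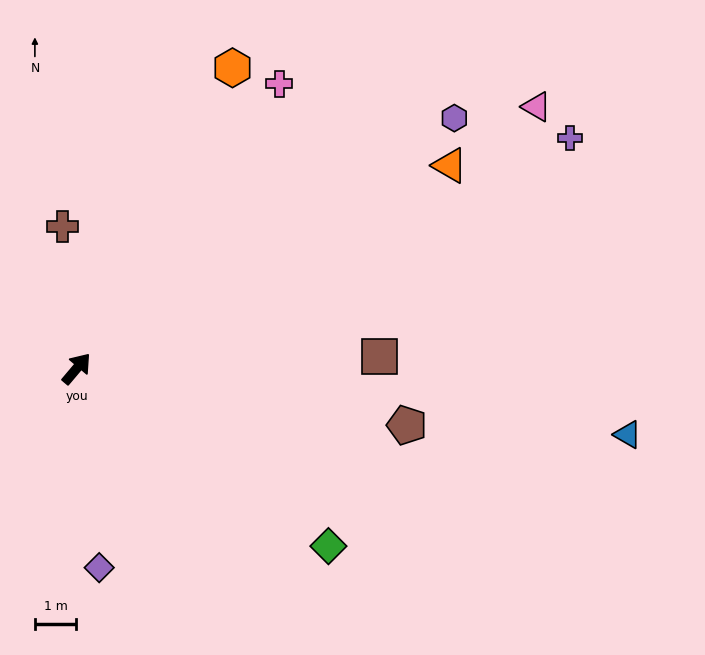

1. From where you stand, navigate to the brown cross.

turn left 46°, forward 3.4 m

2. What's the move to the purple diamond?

turn right 133°, forward 4.8 m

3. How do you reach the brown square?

turn right 47°, forward 7.3 m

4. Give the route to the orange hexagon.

turn left 13°, forward 8.1 m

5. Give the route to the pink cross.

turn left 5°, forward 8.4 m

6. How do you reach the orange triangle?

turn right 21°, forward 10.2 m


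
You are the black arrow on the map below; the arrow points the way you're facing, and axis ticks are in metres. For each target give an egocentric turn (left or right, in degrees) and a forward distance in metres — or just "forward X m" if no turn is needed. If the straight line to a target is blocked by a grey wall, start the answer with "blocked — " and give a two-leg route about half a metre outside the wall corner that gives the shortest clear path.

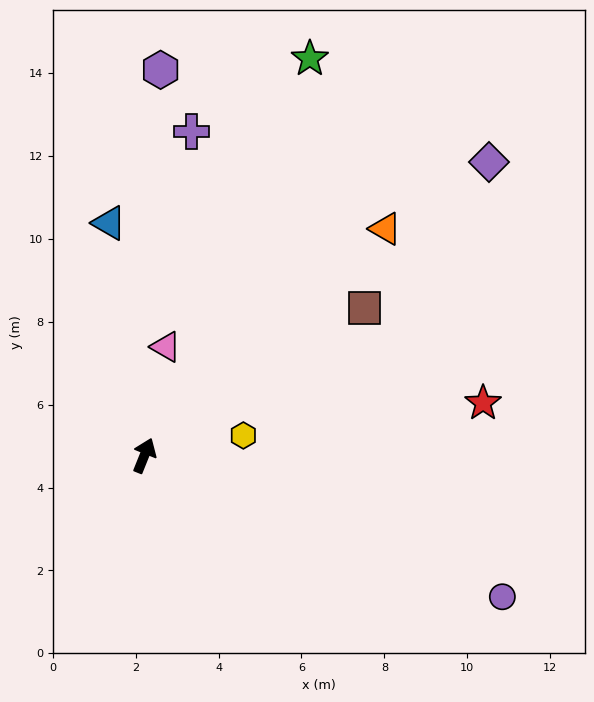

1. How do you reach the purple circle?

turn right 90°, forward 9.3 m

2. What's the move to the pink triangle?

turn left 11°, forward 2.7 m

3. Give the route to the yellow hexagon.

turn right 57°, forward 2.4 m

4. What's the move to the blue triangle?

turn left 31°, forward 5.7 m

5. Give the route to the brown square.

turn right 34°, forward 6.4 m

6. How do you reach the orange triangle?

turn right 25°, forward 8.0 m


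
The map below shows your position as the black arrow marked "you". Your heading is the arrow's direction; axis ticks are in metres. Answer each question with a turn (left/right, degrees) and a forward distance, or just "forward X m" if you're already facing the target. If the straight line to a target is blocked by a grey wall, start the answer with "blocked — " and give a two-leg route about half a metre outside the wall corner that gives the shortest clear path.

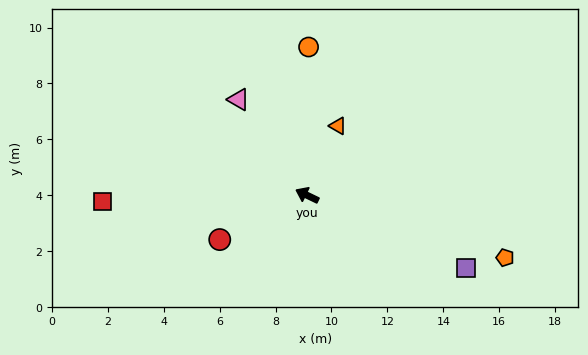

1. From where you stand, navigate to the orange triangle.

turn right 88°, forward 2.7 m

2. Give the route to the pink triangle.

turn right 29°, forward 4.2 m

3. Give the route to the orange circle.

turn right 65°, forward 5.3 m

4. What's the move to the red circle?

turn left 53°, forward 3.5 m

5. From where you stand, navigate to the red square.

turn left 28°, forward 7.3 m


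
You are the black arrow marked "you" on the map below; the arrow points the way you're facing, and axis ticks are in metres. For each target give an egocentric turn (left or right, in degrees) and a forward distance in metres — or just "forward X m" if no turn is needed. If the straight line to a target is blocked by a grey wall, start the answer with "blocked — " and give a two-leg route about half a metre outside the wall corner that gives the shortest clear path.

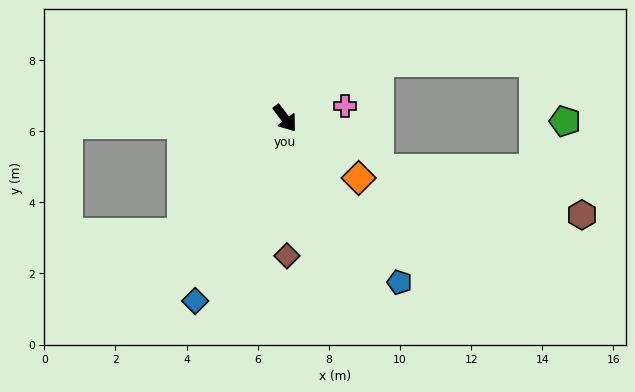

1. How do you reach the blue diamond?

turn right 63°, forward 5.7 m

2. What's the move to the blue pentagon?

turn right 2°, forward 5.6 m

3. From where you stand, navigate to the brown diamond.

turn right 36°, forward 3.9 m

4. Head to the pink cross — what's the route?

turn left 64°, forward 1.7 m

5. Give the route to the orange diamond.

turn left 14°, forward 2.7 m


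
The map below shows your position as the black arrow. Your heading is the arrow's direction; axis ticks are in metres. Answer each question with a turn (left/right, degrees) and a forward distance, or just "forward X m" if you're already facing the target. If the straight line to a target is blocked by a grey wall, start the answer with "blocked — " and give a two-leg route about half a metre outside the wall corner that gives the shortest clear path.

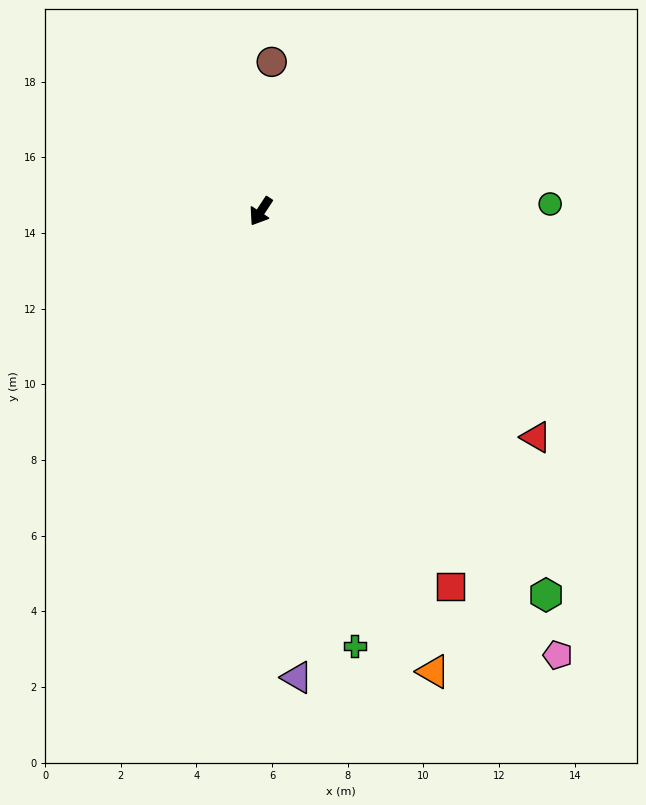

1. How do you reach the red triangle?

turn left 84°, forward 9.4 m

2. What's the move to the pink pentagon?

turn left 67°, forward 14.1 m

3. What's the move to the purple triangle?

turn left 38°, forward 12.4 m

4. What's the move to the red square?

turn left 60°, forward 11.1 m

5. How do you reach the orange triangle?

turn left 54°, forward 13.0 m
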